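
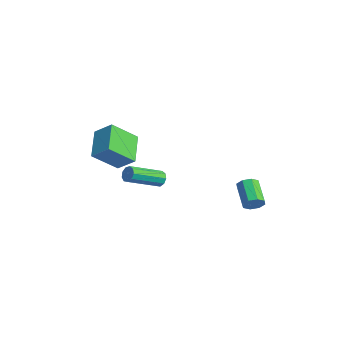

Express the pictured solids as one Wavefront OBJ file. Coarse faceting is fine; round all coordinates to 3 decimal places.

v 3.409 3.037 -1.602
v 3.788 3.086 -1.076
v 2.45 3.291 -0.132
v 2.071 3.243 -0.658
v 3.703 3.526 -1.291
v 2.366 3.732 -0.347
v 3.446 3.68 -1.689
v 2.109 3.886 -0.745
v 3.168 3.458 -2.035
v 1.83 3.663 -1.091
v 3.03 2.989 -2.128
v 1.692 3.194 -1.184
v 3.114 2.548 -1.913
v 1.777 2.754 -0.969
v 3.371 2.394 -1.515
v 2.034 2.6 -0.571
v 3.65 2.617 -1.169
v 2.312 2.822 -0.225
v 1.577 -1.595 0.286
v 1.787 -1.377 0.733
v 2.113 -3.307 1.521
v 1.903 -3.525 1.074
v 1.422 -1.422 0.773
v 1.748 -3.352 1.562
v 1.13 -1.548 0.586
v 1.456 -3.478 1.374
v 1.047 -1.696 0.258
v 1.373 -3.626 1.046
v 1.212 -1.797 -0.057
v 1.538 -3.727 0.731
v 1.548 -1.803 -0.212
v 1.874 -3.733 0.577
v 1.897 -1.712 -0.133
v 2.223 -3.642 0.655
v 2.097 -1.566 0.141
v 2.423 -3.496 0.93
v 2.053 -1.434 0.484
v 2.379 -3.364 1.272
v 0.479 -5.045 2.057
v -1.059 -4.338 3.159
v 0.324 -3.523 0.864
v -1.214 -2.816 1.966
v 1.334 -4.364 2.814
v -0.204 -3.657 3.916
v 1.179 -2.842 1.621
v -0.359 -2.135 2.723
f 2 1 5
f 2 5 3
f 3 5 6
f 3 6 4
f 5 1 7
f 5 7 6
f 6 7 8
f 6 8 4
f 7 1 9
f 7 9 8
f 8 9 10
f 8 10 4
f 9 1 11
f 9 11 10
f 10 11 12
f 10 12 4
f 11 1 13
f 11 13 12
f 12 13 14
f 12 14 4
f 13 1 15
f 13 15 14
f 14 15 16
f 14 16 4
f 15 1 17
f 15 17 16
f 16 17 18
f 16 18 4
f 17 1 2
f 17 2 18
f 18 2 3
f 18 3 4
f 20 19 23
f 20 23 21
f 21 23 24
f 21 24 22
f 23 19 25
f 23 25 24
f 24 25 26
f 24 26 22
f 25 19 27
f 25 27 26
f 26 27 28
f 26 28 22
f 27 19 29
f 27 29 28
f 28 29 30
f 28 30 22
f 29 19 31
f 29 31 30
f 30 31 32
f 30 32 22
f 31 19 33
f 31 33 32
f 32 33 34
f 32 34 22
f 33 19 35
f 33 35 34
f 34 35 36
f 34 36 22
f 35 19 37
f 35 37 36
f 36 37 38
f 36 38 22
f 37 19 20
f 37 20 38
f 38 20 21
f 38 21 22
f 40 42 39
f 43 40 39
f 39 42 41
f 41 43 39
f 40 46 42
f 44 40 43
f 44 46 40
f 42 46 41
f 45 43 41
f 41 46 45
f 45 44 43
f 46 44 45



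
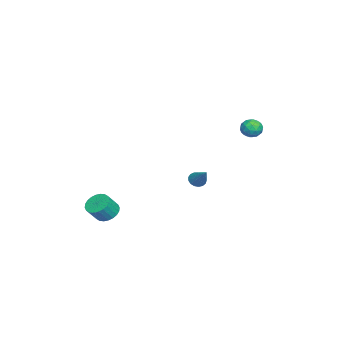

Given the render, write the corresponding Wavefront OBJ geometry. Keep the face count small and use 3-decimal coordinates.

v -3.087 1.016 -1.508
v -2.695 0.914 -1.818
v -2.153 1.644 -0.532
v -2.769 1.135 -1.889
v -2.916 1.329 -1.873
v -3.103 1.452 -1.773
v -3.285 1.474 -1.613
v -3.423 1.392 -1.429
v -3.483 1.224 -1.263
v -3.453 1.008 -1.153
v -3.339 0.794 -1.124
v -3.167 0.631 -1.184
v -2.977 0.556 -1.317
v -2.813 0.587 -1.495
v -2.711 0.716 -1.675
v 1.288 -2.857 -2.177
v 1.901 -2.661 -2.475
v 2.426 -3.066 -1.661
v 1.812 -3.263 -1.363
v 1.84 -2.437 -2.324
v 2.365 -2.842 -1.51
v 1.695 -2.277 -2.151
v 2.22 -2.682 -1.337
v 1.488 -2.205 -1.981
v 2.013 -2.61 -1.167
v 1.25 -2.233 -1.842
v 1.775 -2.638 -1.028
v 1.018 -2.355 -1.753
v 1.543 -2.761 -0.939
v 0.827 -2.555 -1.729
v 1.352 -2.96 -0.915
v 0.706 -2.8 -1.773
v 1.231 -3.205 -0.959
v 0.674 -3.054 -1.879
v 1.199 -3.459 -1.065
v 0.735 -3.278 -2.03
v 1.26 -3.683 -1.216
v 0.88 -3.438 -2.203
v 1.405 -3.843 -1.389
v 1.087 -3.51 -2.373
v 1.612 -3.915 -1.559
v 1.325 -3.482 -2.512
v 1.85 -3.887 -1.698
v 1.557 -3.359 -2.601
v 2.082 -3.765 -1.787
v 1.748 -3.16 -2.625
v 2.273 -3.565 -1.811
v 1.869 -2.915 -2.581
v 2.394 -3.32 -1.767
v -1.945 4.403 2.546
v -1.465 4.522 2.937
v -2.055 3.478 2.963
v -1.575 3.597 3.354
v -2.12 3.907 3.421
v -2.053 4.479 3.163
v -1.467 3.521 2.737
v -1.4 4.093 2.479
v -1.17 3.978 3.055
v -1.573 4.216 3.478
v -1.947 3.784 2.422
v -2.35 4.022 2.845
v -1.696 4.544 2.705
v -1.824 3.456 3.195
v -2.145 3.638 3.234
v -1.863 3.708 3.464
v -2.041 4.518 2.838
v -1.759 4.588 3.067
v -2.144 4.227 3.352
v -1.761 3.412 2.833
v -1.479 3.482 3.062
v -1.657 4.292 2.436
v -1.375 4.362 2.666
v -1.376 3.773 2.548
v -1.24 4.294 3.004
v -1.304 3.75 3.25
v -1.241 3.705 2.887
v -1.201 4.042 2.735
v -1.477 4.434 3.253
v -1.541 3.89 3.498
v -1.862 4.072 3.537
v -1.822 4.408 3.385
v -1.303 4.114 3.322
v -1.979 4.11 2.402
v -2.043 3.566 2.647
v -1.698 3.592 2.515
v -1.658 3.928 2.363
v -2.216 4.25 2.65
v -2.28 3.706 2.896
v -2.319 3.958 3.165
v -2.279 4.295 3.013
v -2.217 3.886 2.578
f 2 1 4
f 2 4 3
f 4 1 5
f 4 5 3
f 5 1 6
f 5 6 3
f 6 1 7
f 6 7 3
f 7 1 8
f 7 8 3
f 8 1 9
f 8 9 3
f 9 1 10
f 9 10 3
f 10 1 11
f 10 11 3
f 11 1 12
f 11 12 3
f 12 1 13
f 12 13 3
f 13 1 14
f 13 14 3
f 14 1 15
f 14 15 3
f 15 1 2
f 15 2 3
f 17 16 20
f 17 20 18
f 18 20 21
f 18 21 19
f 20 16 22
f 20 22 21
f 21 22 23
f 21 23 19
f 22 16 24
f 22 24 23
f 23 24 25
f 23 25 19
f 24 16 26
f 24 26 25
f 25 26 27
f 25 27 19
f 26 16 28
f 26 28 27
f 27 28 29
f 27 29 19
f 28 16 30
f 28 30 29
f 29 30 31
f 29 31 19
f 30 16 32
f 30 32 31
f 31 32 33
f 31 33 19
f 32 16 34
f 32 34 33
f 33 34 35
f 33 35 19
f 34 16 36
f 34 36 35
f 35 36 37
f 35 37 19
f 36 16 38
f 36 38 37
f 37 38 39
f 37 39 19
f 38 16 40
f 38 40 39
f 39 40 41
f 39 41 19
f 40 16 42
f 40 42 41
f 41 42 43
f 41 43 19
f 42 16 44
f 42 44 43
f 43 44 45
f 43 45 19
f 44 16 46
f 44 46 45
f 45 46 47
f 45 47 19
f 46 16 48
f 46 48 47
f 47 48 49
f 47 49 19
f 48 16 17
f 48 17 49
f 49 17 18
f 49 18 19
f 50 87 66
f 87 61 90
f 66 90 55
f 87 90 66
f 50 66 62
f 66 55 67
f 62 67 51
f 66 67 62
f 50 62 71
f 62 51 72
f 71 72 57
f 62 72 71
f 50 71 83
f 71 57 86
f 83 86 60
f 71 86 83
f 50 83 87
f 83 60 91
f 87 91 61
f 83 91 87
f 51 67 78
f 67 55 81
f 78 81 59
f 67 81 78
f 55 90 68
f 90 61 89
f 68 89 54
f 90 89 68
f 61 91 88
f 91 60 84
f 88 84 52
f 91 84 88
f 60 86 85
f 86 57 73
f 85 73 56
f 86 73 85
f 57 72 77
f 72 51 74
f 77 74 58
f 72 74 77
f 53 79 65
f 79 59 80
f 65 80 54
f 79 80 65
f 53 65 63
f 65 54 64
f 63 64 52
f 65 64 63
f 53 63 70
f 63 52 69
f 70 69 56
f 63 69 70
f 53 70 75
f 70 56 76
f 75 76 58
f 70 76 75
f 53 75 79
f 75 58 82
f 79 82 59
f 75 82 79
f 54 80 68
f 80 59 81
f 68 81 55
f 80 81 68
f 52 64 88
f 64 54 89
f 88 89 61
f 64 89 88
f 56 69 85
f 69 52 84
f 85 84 60
f 69 84 85
f 58 76 77
f 76 56 73
f 77 73 57
f 76 73 77
f 59 82 78
f 82 58 74
f 78 74 51
f 82 74 78



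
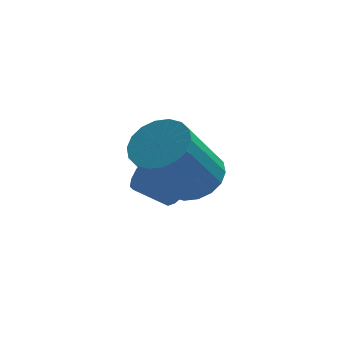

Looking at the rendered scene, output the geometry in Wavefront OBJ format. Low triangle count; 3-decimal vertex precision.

v -0.303 0.021 -2.127
v 0.115 -0.286 -1.531
v -0.819 -0.288 -0.877
v -1.237 0.019 -1.473
v 0.146 0.119 -1.484
v -0.788 0.117 -0.831
v 0.058 0.498 -1.61
v -0.876 0.496 -0.957
v -0.128 0.749 -1.875
v -1.062 0.747 -1.221
v -0.36 0.805 -2.206
v -1.294 0.803 -1.553
v -0.577 0.651 -2.517
v -1.511 0.649 -1.863
v -0.721 0.328 -2.723
v -1.655 0.326 -2.069
v -0.752 -0.077 -2.769
v -1.686 -0.079 -2.116
v -0.664 -0.456 -2.643
v -1.598 -0.458 -1.99
v -0.478 -0.707 -2.379
v -1.412 -0.709 -1.725
v -0.246 -0.763 -2.047
v -1.18 -0.765 -1.394
v -0.029 -0.609 -1.737
v -0.963 -0.611 -1.083
v -0.008 -1.727 -0.661
v 0.569 -1.275 -0.138
v -0.335 -2.162 1.624
v -0.912 -2.613 1.101
v 0.26 -1.022 -0.169
v -0.644 -1.909 1.593
v -0.102 -0.909 -0.298
v -1.006 -1.795 1.464
v -0.445 -0.957 -0.498
v -1.349 -1.844 1.264
v -0.702 -1.158 -0.731
v -1.606 -2.044 1.031
v -0.821 -1.472 -0.95
v -1.725 -2.358 0.812
v -0.779 -1.836 -1.112
v -1.683 -2.722 0.651
v -0.585 -2.178 -1.184
v -1.489 -3.065 0.578
v -0.276 -2.431 -1.153
v -1.18 -3.318 0.609
v 0.086 -2.545 -1.024
v -0.818 -3.431 0.738
v 0.429 -2.496 -0.824
v -0.475 -3.383 0.938
v 0.686 -2.296 -0.591
v -0.218 -3.182 1.171
v 0.805 -1.982 -0.372
v -0.099 -2.868 1.39
v 0.763 -1.618 -0.211
v -0.141 -2.504 1.552
f 2 1 5
f 2 5 3
f 3 5 6
f 3 6 4
f 5 1 7
f 5 7 6
f 6 7 8
f 6 8 4
f 7 1 9
f 7 9 8
f 8 9 10
f 8 10 4
f 9 1 11
f 9 11 10
f 10 11 12
f 10 12 4
f 11 1 13
f 11 13 12
f 12 13 14
f 12 14 4
f 13 1 15
f 13 15 14
f 14 15 16
f 14 16 4
f 15 1 17
f 15 17 16
f 16 17 18
f 16 18 4
f 17 1 19
f 17 19 18
f 18 19 20
f 18 20 4
f 19 1 21
f 19 21 20
f 20 21 22
f 20 22 4
f 21 1 23
f 21 23 22
f 22 23 24
f 22 24 4
f 23 1 25
f 23 25 24
f 24 25 26
f 24 26 4
f 25 1 2
f 25 2 26
f 26 2 3
f 26 3 4
f 28 27 31
f 28 31 29
f 29 31 32
f 29 32 30
f 31 27 33
f 31 33 32
f 32 33 34
f 32 34 30
f 33 27 35
f 33 35 34
f 34 35 36
f 34 36 30
f 35 27 37
f 35 37 36
f 36 37 38
f 36 38 30
f 37 27 39
f 37 39 38
f 38 39 40
f 38 40 30
f 39 27 41
f 39 41 40
f 40 41 42
f 40 42 30
f 41 27 43
f 41 43 42
f 42 43 44
f 42 44 30
f 43 27 45
f 43 45 44
f 44 45 46
f 44 46 30
f 45 27 47
f 45 47 46
f 46 47 48
f 46 48 30
f 47 27 49
f 47 49 48
f 48 49 50
f 48 50 30
f 49 27 51
f 49 51 50
f 50 51 52
f 50 52 30
f 51 27 53
f 51 53 52
f 52 53 54
f 52 54 30
f 53 27 55
f 53 55 54
f 54 55 56
f 54 56 30
f 55 27 28
f 55 28 56
f 56 28 29
f 56 29 30



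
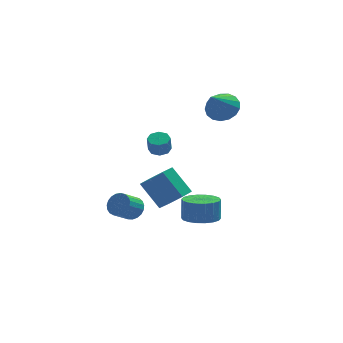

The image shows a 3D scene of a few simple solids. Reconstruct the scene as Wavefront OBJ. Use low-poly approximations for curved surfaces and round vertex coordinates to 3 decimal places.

v 2.991 2.9 2.863
v 3.892 2.411 2.96
v 2.209 1.74 4.277
v 3.925 2.782 3.282
v 3.743 3.18 3.509
v 3.39 3.515 3.588
v 2.945 3.708 3.5
v 2.511 3.717 3.267
v 2.187 3.538 2.941
v 2.047 3.214 2.597
v 2.124 2.817 2.314
v 2.399 2.44 2.157
v 2.811 2.168 2.162
v 3.263 2.064 2.327
v 3.654 2.152 2.615
v 1.591 0.461 -4.526
v 2.354 1.199 -4.725
v 2.392 1.517 -3.393
v 1.629 0.779 -3.194
v 1.947 1.45 -4.773
v 1.985 1.769 -3.441
v 1.469 1.505 -4.772
v 1.508 1.824 -3.44
v 1.016 1.354 -4.723
v 1.054 1.672 -3.391
v 0.676 1.025 -4.634
v 0.715 1.343 -3.302
v 0.518 0.585 -4.524
v 0.556 0.903 -3.193
v 0.572 0.12 -4.415
v 0.611 0.438 -3.083
v 0.828 -0.277 -4.327
v 0.866 0.041 -2.995
v 1.235 -0.529 -4.279
v 1.273 -0.21 -2.947
v 1.712 -0.584 -4.28
v 1.751 -0.265 -2.948
v 2.166 -0.432 -4.329
v 2.204 -0.114 -2.997
v 2.505 -0.103 -4.418
v 2.544 0.215 -3.086
v 2.664 0.337 -4.527
v 2.702 0.655 -3.196
v 2.609 0.802 -4.637
v 2.648 1.12 -3.305
v -0.379 4.102 -0.926
v 0.276 4.037 -0.892
v 0.195 3.732 0.099
v -0.461 3.798 0.066
v 0.121 4.5 -0.762
v 0.04 4.195 0.229
v -0.327 4.73 -0.728
v -0.408 4.425 0.263
v -0.806 4.592 -0.81
v -0.887 4.287 0.181
v -1.035 4.168 -0.959
v -1.116 3.863 0.032
v -0.88 3.705 -1.089
v -0.961 3.4 -0.098
v -0.432 3.475 -1.123
v -0.513 3.17 -0.132
v 0.047 3.613 -1.041
v -0.034 3.308 -0.05
v -2.101 1.471 -4.14
v -1.548 1.453 -3.577
v -2.365 0.77 -2.797
v -2.919 0.789 -3.36
v -1.71 1.729 -3.504
v -2.527 1.046 -2.724
v -1.939 1.961 -3.542
v -2.757 1.278 -2.762
v -2.197 2.108 -3.683
v -3.014 1.426 -2.903
v -2.438 2.145 -3.903
v -3.255 1.463 -3.123
v -2.621 2.066 -4.164
v -3.438 1.383 -3.384
v -2.714 1.884 -4.421
v -3.531 1.201 -3.641
v -2.701 1.63 -4.629
v -3.518 0.948 -3.849
v -2.584 1.349 -4.753
v -3.402 0.667 -3.973
v -2.384 1.089 -4.771
v -3.202 0.407 -3.991
v -2.135 0.895 -4.68
v -2.953 0.213 -3.9
v -1.881 0.801 -4.495
v -2.698 0.118 -3.715
v -1.664 0.823 -4.249
v -2.481 0.14 -3.469
v -1.523 0.956 -3.984
v -2.34 0.274 -3.204
v -1.482 1.179 -3.746
v -2.299 0.497 -2.966
v -0.143 -3.314 -0.689
v 0.689 -3.488 -0.022
v -0.245 -2.681 1.355
v -1.077 -2.506 0.689
v 0.743 -2.761 -0.412
v -0.192 -1.954 0.966
v 0.278 -2.357 -0.963
v -0.656 -1.55 0.414
v -0.433 -2.514 -1.354
v -1.368 -1.707 0.023
v -0.975 -3.139 -1.355
v -1.909 -2.332 0.022
v -1.028 -3.866 -0.966
v -1.963 -3.059 0.412
v -0.564 -4.27 -0.414
v -1.498 -3.463 0.963
v 0.148 -4.113 -0.023
v -0.787 -3.306 1.354
f 2 1 4
f 2 4 3
f 4 1 5
f 4 5 3
f 5 1 6
f 5 6 3
f 6 1 7
f 6 7 3
f 7 1 8
f 7 8 3
f 8 1 9
f 8 9 3
f 9 1 10
f 9 10 3
f 10 1 11
f 10 11 3
f 11 1 12
f 11 12 3
f 12 1 13
f 12 13 3
f 13 1 14
f 13 14 3
f 14 1 15
f 14 15 3
f 15 1 2
f 15 2 3
f 17 16 20
f 17 20 18
f 18 20 21
f 18 21 19
f 20 16 22
f 20 22 21
f 21 22 23
f 21 23 19
f 22 16 24
f 22 24 23
f 23 24 25
f 23 25 19
f 24 16 26
f 24 26 25
f 25 26 27
f 25 27 19
f 26 16 28
f 26 28 27
f 27 28 29
f 27 29 19
f 28 16 30
f 28 30 29
f 29 30 31
f 29 31 19
f 30 16 32
f 30 32 31
f 31 32 33
f 31 33 19
f 32 16 34
f 32 34 33
f 33 34 35
f 33 35 19
f 34 16 36
f 34 36 35
f 35 36 37
f 35 37 19
f 36 16 38
f 36 38 37
f 37 38 39
f 37 39 19
f 38 16 40
f 38 40 39
f 39 40 41
f 39 41 19
f 40 16 42
f 40 42 41
f 41 42 43
f 41 43 19
f 42 16 44
f 42 44 43
f 43 44 45
f 43 45 19
f 44 16 17
f 44 17 45
f 45 17 18
f 45 18 19
f 47 46 50
f 47 50 48
f 48 50 51
f 48 51 49
f 50 46 52
f 50 52 51
f 51 52 53
f 51 53 49
f 52 46 54
f 52 54 53
f 53 54 55
f 53 55 49
f 54 46 56
f 54 56 55
f 55 56 57
f 55 57 49
f 56 46 58
f 56 58 57
f 57 58 59
f 57 59 49
f 58 46 60
f 58 60 59
f 59 60 61
f 59 61 49
f 60 46 62
f 60 62 61
f 61 62 63
f 61 63 49
f 62 46 47
f 62 47 63
f 63 47 48
f 63 48 49
f 65 64 68
f 65 68 66
f 66 68 69
f 66 69 67
f 68 64 70
f 68 70 69
f 69 70 71
f 69 71 67
f 70 64 72
f 70 72 71
f 71 72 73
f 71 73 67
f 72 64 74
f 72 74 73
f 73 74 75
f 73 75 67
f 74 64 76
f 74 76 75
f 75 76 77
f 75 77 67
f 76 64 78
f 76 78 77
f 77 78 79
f 77 79 67
f 78 64 80
f 78 80 79
f 79 80 81
f 79 81 67
f 80 64 82
f 80 82 81
f 81 82 83
f 81 83 67
f 82 64 84
f 82 84 83
f 83 84 85
f 83 85 67
f 84 64 86
f 84 86 85
f 85 86 87
f 85 87 67
f 86 64 88
f 86 88 87
f 87 88 89
f 87 89 67
f 88 64 90
f 88 90 89
f 89 90 91
f 89 91 67
f 90 64 92
f 90 92 91
f 91 92 93
f 91 93 67
f 92 64 94
f 92 94 93
f 93 94 95
f 93 95 67
f 94 64 65
f 94 65 95
f 95 65 66
f 95 66 67
f 97 96 100
f 97 100 98
f 98 100 101
f 98 101 99
f 100 96 102
f 100 102 101
f 101 102 103
f 101 103 99
f 102 96 104
f 102 104 103
f 103 104 105
f 103 105 99
f 104 96 106
f 104 106 105
f 105 106 107
f 105 107 99
f 106 96 108
f 106 108 107
f 107 108 109
f 107 109 99
f 108 96 110
f 108 110 109
f 109 110 111
f 109 111 99
f 110 96 112
f 110 112 111
f 111 112 113
f 111 113 99
f 112 96 97
f 112 97 113
f 113 97 98
f 113 98 99



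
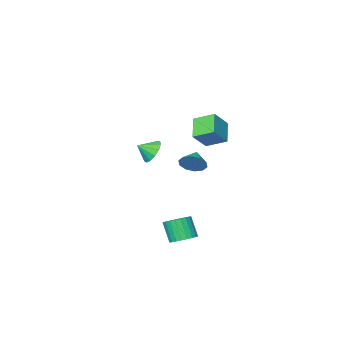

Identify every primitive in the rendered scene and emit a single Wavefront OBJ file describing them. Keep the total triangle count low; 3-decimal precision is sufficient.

v -0.189 2.343 2.71
v -0.957 1.302 3.598
v -0.95 3.412 3.304
v -1.718 2.37 4.192
v 0.858 2.49 3.788
v 0.09 1.448 4.676
v 0.097 3.558 4.382
v -0.671 2.517 5.27
v 1.759 2.916 -4.27
v 2.292 3.503 -3.912
v 2.255 2.731 -2.592
v 1.721 2.144 -2.95
v 1.989 3.637 -3.842
v 1.951 2.866 -2.522
v 1.65 3.662 -3.837
v 1.613 2.891 -2.516
v 1.328 3.574 -3.898
v 1.291 2.802 -2.577
v 1.072 3.385 -4.016
v 1.034 2.613 -2.695
v 0.92 3.125 -4.172
v 0.883 2.353 -2.851
v 0.896 2.833 -4.343
v 0.858 2.061 -3.023
v 1.003 2.553 -4.504
v 0.966 1.782 -3.183
v 1.225 2.329 -4.628
v 1.188 1.557 -3.308
v 1.529 2.194 -4.698
v 1.491 1.423 -3.378
v 1.867 2.169 -4.704
v 1.83 1.398 -3.383
v 2.189 2.258 -4.643
v 2.152 1.486 -3.322
v 2.446 2.447 -4.525
v 2.408 1.675 -3.204
v 2.597 2.707 -4.369
v 2.56 1.935 -3.048
v 2.622 2.999 -4.197
v 2.584 2.227 -2.877
v 2.514 3.278 -4.037
v 2.477 2.507 -2.716
v -0.325 0.813 0.59
v 0.266 0.626 1.228
v -1.095 0.087 1.09
v -0.033 1.057 1.394
v -0.443 1.395 1.253
v -0.809 1.51 0.858
v -0.989 1.359 0.361
v -0.917 1 -0.049
v -0.618 0.569 -0.214
v -0.207 0.231 -0.073
v 0.158 0.115 0.322
v 0.339 0.266 0.819
v 0.406 -2.444 0.531
v 1.002 -2.216 -0.159
v 1.234 -2.856 1.109
v 0.983 -1.798 0.166
v 0.781 -1.585 0.607
v 0.46 -1.645 1.024
v 0.122 -1.959 1.285
v -0.126 -2.426 1.306
v -0.205 -2.899 1.081
v -0.09 -3.228 0.682
v 0.183 -3.307 0.235
v 0.526 -3.113 -0.118
v 0.831 -2.706 -0.265
f 2 4 1
f 5 2 1
f 1 4 3
f 3 5 1
f 2 8 4
f 6 2 5
f 6 8 2
f 4 8 3
f 7 5 3
f 3 8 7
f 7 6 5
f 8 6 7
f 10 9 13
f 10 13 11
f 11 13 14
f 11 14 12
f 13 9 15
f 13 15 14
f 14 15 16
f 14 16 12
f 15 9 17
f 15 17 16
f 16 17 18
f 16 18 12
f 17 9 19
f 17 19 18
f 18 19 20
f 18 20 12
f 19 9 21
f 19 21 20
f 20 21 22
f 20 22 12
f 21 9 23
f 21 23 22
f 22 23 24
f 22 24 12
f 23 9 25
f 23 25 24
f 24 25 26
f 24 26 12
f 25 9 27
f 25 27 26
f 26 27 28
f 26 28 12
f 27 9 29
f 27 29 28
f 28 29 30
f 28 30 12
f 29 9 31
f 29 31 30
f 30 31 32
f 30 32 12
f 31 9 33
f 31 33 32
f 32 33 34
f 32 34 12
f 33 9 35
f 33 35 34
f 34 35 36
f 34 36 12
f 35 9 37
f 35 37 36
f 36 37 38
f 36 38 12
f 37 9 39
f 37 39 38
f 38 39 40
f 38 40 12
f 39 9 41
f 39 41 40
f 40 41 42
f 40 42 12
f 41 9 10
f 41 10 42
f 42 10 11
f 42 11 12
f 44 43 46
f 44 46 45
f 46 43 47
f 46 47 45
f 47 43 48
f 47 48 45
f 48 43 49
f 48 49 45
f 49 43 50
f 49 50 45
f 50 43 51
f 50 51 45
f 51 43 52
f 51 52 45
f 52 43 53
f 52 53 45
f 53 43 54
f 53 54 45
f 54 43 44
f 54 44 45
f 56 55 58
f 56 58 57
f 58 55 59
f 58 59 57
f 59 55 60
f 59 60 57
f 60 55 61
f 60 61 57
f 61 55 62
f 61 62 57
f 62 55 63
f 62 63 57
f 63 55 64
f 63 64 57
f 64 55 65
f 64 65 57
f 65 55 66
f 65 66 57
f 66 55 67
f 66 67 57
f 67 55 56
f 67 56 57



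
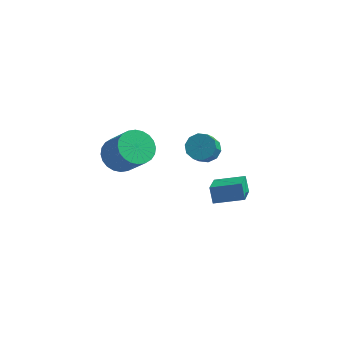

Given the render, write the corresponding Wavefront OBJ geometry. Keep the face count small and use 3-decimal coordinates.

v -2.498 2.505 -2.986
v -1.642 2.736 -3.53
v -0.506 2.087 -2.017
v -1.362 1.855 -1.474
v -1.707 3.084 -3.332
v -0.571 2.435 -1.819
v -1.892 3.344 -3.081
v -0.756 2.695 -1.569
v -2.169 3.477 -2.816
v -1.033 2.827 -1.304
v -2.496 3.461 -2.577
v -1.36 2.811 -1.064
v -2.824 3.3 -2.4
v -1.688 2.65 -0.888
v -3.102 3.017 -2.312
v -1.966 2.368 -0.8
v -3.288 2.657 -2.327
v -2.152 2.007 -0.815
v -3.354 2.273 -2.443
v -2.218 1.624 -0.93
v -3.289 1.925 -2.641
v -2.153 1.276 -1.128
v -3.104 1.665 -2.891
v -1.968 1.016 -1.379
v -2.827 1.533 -3.156
v -1.691 0.883 -1.644
v -2.5 1.549 -3.396
v -1.364 0.899 -1.883
v -2.172 1.71 -3.572
v -1.036 1.06 -2.06
v -1.894 1.992 -3.66
v -0.758 1.343 -2.148
v -1.708 2.353 -3.645
v -0.572 1.703 -2.133
v 2.874 0.85 -2.035
v 3.097 -0.747 -1.129
v 4.333 1.247 -1.695
v 4.556 -0.35 -0.788
v 3.164 0.45 -2.812
v 3.387 -1.147 -1.905
v 4.623 0.847 -2.471
v 4.846 -0.75 -1.565
v 1.637 3.674 -2.431
v 2.254 4.03 -2.065
v 2.199 3.262 -1.224
v 1.583 2.906 -1.589
v 1.837 4.239 -1.901
v 1.782 3.472 -1.06
v 1.344 4.233 -1.939
v 1.289 3.465 -1.098
v 0.963 4.013 -2.165
v 0.908 3.245 -1.324
v 0.84 3.663 -2.492
v 0.785 2.896 -1.651
v 1.021 3.318 -2.796
v 0.966 2.55 -1.955
v 1.438 3.108 -2.96
v 1.383 2.341 -2.119
v 1.931 3.115 -2.922
v 1.876 2.347 -2.081
v 2.312 3.335 -2.696
v 2.257 2.567 -1.855
v 2.435 3.684 -2.369
v 2.38 2.917 -1.528
f 2 1 5
f 2 5 3
f 3 5 6
f 3 6 4
f 5 1 7
f 5 7 6
f 6 7 8
f 6 8 4
f 7 1 9
f 7 9 8
f 8 9 10
f 8 10 4
f 9 1 11
f 9 11 10
f 10 11 12
f 10 12 4
f 11 1 13
f 11 13 12
f 12 13 14
f 12 14 4
f 13 1 15
f 13 15 14
f 14 15 16
f 14 16 4
f 15 1 17
f 15 17 16
f 16 17 18
f 16 18 4
f 17 1 19
f 17 19 18
f 18 19 20
f 18 20 4
f 19 1 21
f 19 21 20
f 20 21 22
f 20 22 4
f 21 1 23
f 21 23 22
f 22 23 24
f 22 24 4
f 23 1 25
f 23 25 24
f 24 25 26
f 24 26 4
f 25 1 27
f 25 27 26
f 26 27 28
f 26 28 4
f 27 1 29
f 27 29 28
f 28 29 30
f 28 30 4
f 29 1 31
f 29 31 30
f 30 31 32
f 30 32 4
f 31 1 33
f 31 33 32
f 32 33 34
f 32 34 4
f 33 1 2
f 33 2 34
f 34 2 3
f 34 3 4
f 36 38 35
f 39 36 35
f 35 38 37
f 37 39 35
f 36 42 38
f 40 36 39
f 40 42 36
f 38 42 37
f 41 39 37
f 37 42 41
f 41 40 39
f 42 40 41
f 44 43 47
f 44 47 45
f 45 47 48
f 45 48 46
f 47 43 49
f 47 49 48
f 48 49 50
f 48 50 46
f 49 43 51
f 49 51 50
f 50 51 52
f 50 52 46
f 51 43 53
f 51 53 52
f 52 53 54
f 52 54 46
f 53 43 55
f 53 55 54
f 54 55 56
f 54 56 46
f 55 43 57
f 55 57 56
f 56 57 58
f 56 58 46
f 57 43 59
f 57 59 58
f 58 59 60
f 58 60 46
f 59 43 61
f 59 61 60
f 60 61 62
f 60 62 46
f 61 43 63
f 61 63 62
f 62 63 64
f 62 64 46
f 63 43 44
f 63 44 64
f 64 44 45
f 64 45 46



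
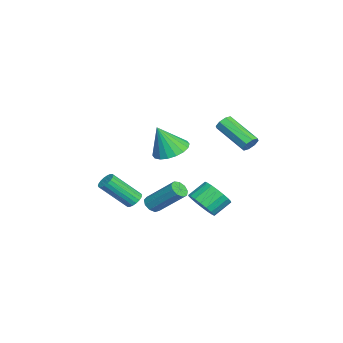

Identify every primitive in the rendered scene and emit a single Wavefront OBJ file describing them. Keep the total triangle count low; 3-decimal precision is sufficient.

v -1.208 -3.154 -3.418
v -0.929 -3.469 -3.772
v -0.652 -4.901 -2.275
v -0.932 -4.586 -1.922
v -0.754 -3.331 -3.672
v -0.477 -4.763 -2.175
v -0.668 -3.158 -3.522
v -0.391 -4.59 -2.025
v -0.69 -2.983 -3.351
v -0.413 -4.416 -1.854
v -0.814 -2.843 -3.194
v -0.537 -4.275 -1.697
v -1.017 -2.764 -3.081
v -0.74 -4.196 -1.584
v -1.257 -2.763 -3.035
v -0.98 -4.195 -1.538
v -1.488 -2.839 -3.065
v -1.211 -4.271 -1.568
v -1.663 -2.977 -3.165
v -1.386 -4.409 -1.668
v -1.749 -3.15 -3.315
v -1.472 -4.582 -1.818
v -1.727 -3.324 -3.486
v -1.45 -4.757 -1.989
v -1.603 -3.465 -3.643
v -1.326 -4.897 -2.146
v -1.4 -3.544 -3.756
v -1.123 -4.976 -2.259
v -1.16 -3.545 -3.802
v -0.883 -4.977 -2.305
v 3.233 -1.704 -1.351
v 3.747 -1.781 -1.457
v 4.24 -0.393 -0.075
v 3.727 -0.316 0.031
v 3.614 -1.521 -1.671
v 4.107 -0.132 -0.289
v 3.303 -1.346 -1.735
v 3.796 0.042 -0.354
v 2.959 -1.339 -1.62
v 3.452 0.049 -0.238
v 2.744 -1.503 -1.379
v 3.237 -0.114 0.003
v 2.758 -1.761 -1.124
v 3.251 -0.372 0.258
v 2.994 -1.992 -0.976
v 3.487 -0.604 0.406
v 3.342 -2.089 -1.003
v 3.835 -0.701 0.379
v 3.64 -2.006 -1.193
v 4.133 -0.617 0.189
v -2.006 -1.353 -0.037
v -1.293 -0.634 0.153
v -1.754 -2.047 1.637
v -1.68 -0.434 0.295
v -2.132 -0.415 0.371
v -2.559 -0.582 0.366
v -2.876 -0.902 0.281
v -3.021 -1.311 0.133
v -2.965 -1.728 -0.048
v -2.719 -2.071 -0.228
v -2.332 -2.272 -0.369
v -1.881 -2.29 -0.445
v -1.454 -2.123 -0.44
v -1.136 -1.803 -0.355
v -0.991 -1.394 -0.207
v -1.047 -0.977 -0.026
v -0.759 0.329 -3.374
v -0.016 0.901 -3.431
v -0.577 1.704 -2.704
v -1.321 1.131 -2.646
v -0.254 1.025 -3.752
v -0.815 1.828 -3.025
v -0.592 1.011 -3.998
v -1.153 1.814 -3.271
v -0.963 0.862 -4.12
v -1.525 1.665 -3.393
v -1.294 0.608 -4.095
v -1.856 1.41 -3.368
v -1.519 0.298 -3.926
v -2.081 1.1 -3.199
v -1.593 -0.006 -3.648
v -2.155 0.797 -2.921
v -1.503 -0.244 -3.316
v -2.064 0.559 -2.589
v -1.265 -0.368 -2.995
v -1.826 0.435 -2.268
v -0.927 -0.354 -2.749
v -1.488 0.449 -2.022
v -0.555 -0.205 -2.627
v -1.117 0.598 -1.9
v -0.224 0.05 -2.652
v -0.786 0.852 -1.925
v 0.001 0.36 -2.821
v -0.561 1.162 -2.094
v 0.075 0.663 -3.099
v -0.487 1.466 -2.372
v 2.716 2.996 2.731
v 3.143 2.825 2.952
v 2.091 1.434 3.91
v 1.664 1.604 3.689
v 2.967 3.103 3.162
v 1.915 1.712 4.12
v 2.644 3.318 3.119
v 1.592 1.927 4.078
v 2.363 3.344 2.849
v 1.311 1.953 3.808
v 2.289 3.166 2.51
v 1.237 1.775 3.468
v 2.465 2.888 2.3
v 1.413 1.497 3.258
v 2.788 2.673 2.342
v 1.736 1.282 3.301
v 3.069 2.647 2.612
v 2.017 1.256 3.571
f 2 1 5
f 2 5 3
f 3 5 6
f 3 6 4
f 5 1 7
f 5 7 6
f 6 7 8
f 6 8 4
f 7 1 9
f 7 9 8
f 8 9 10
f 8 10 4
f 9 1 11
f 9 11 10
f 10 11 12
f 10 12 4
f 11 1 13
f 11 13 12
f 12 13 14
f 12 14 4
f 13 1 15
f 13 15 14
f 14 15 16
f 14 16 4
f 15 1 17
f 15 17 16
f 16 17 18
f 16 18 4
f 17 1 19
f 17 19 18
f 18 19 20
f 18 20 4
f 19 1 21
f 19 21 20
f 20 21 22
f 20 22 4
f 21 1 23
f 21 23 22
f 22 23 24
f 22 24 4
f 23 1 25
f 23 25 24
f 24 25 26
f 24 26 4
f 25 1 27
f 25 27 26
f 26 27 28
f 26 28 4
f 27 1 29
f 27 29 28
f 28 29 30
f 28 30 4
f 29 1 2
f 29 2 30
f 30 2 3
f 30 3 4
f 32 31 35
f 32 35 33
f 33 35 36
f 33 36 34
f 35 31 37
f 35 37 36
f 36 37 38
f 36 38 34
f 37 31 39
f 37 39 38
f 38 39 40
f 38 40 34
f 39 31 41
f 39 41 40
f 40 41 42
f 40 42 34
f 41 31 43
f 41 43 42
f 42 43 44
f 42 44 34
f 43 31 45
f 43 45 44
f 44 45 46
f 44 46 34
f 45 31 47
f 45 47 46
f 46 47 48
f 46 48 34
f 47 31 49
f 47 49 48
f 48 49 50
f 48 50 34
f 49 31 32
f 49 32 50
f 50 32 33
f 50 33 34
f 52 51 54
f 52 54 53
f 54 51 55
f 54 55 53
f 55 51 56
f 55 56 53
f 56 51 57
f 56 57 53
f 57 51 58
f 57 58 53
f 58 51 59
f 58 59 53
f 59 51 60
f 59 60 53
f 60 51 61
f 60 61 53
f 61 51 62
f 61 62 53
f 62 51 63
f 62 63 53
f 63 51 64
f 63 64 53
f 64 51 65
f 64 65 53
f 65 51 66
f 65 66 53
f 66 51 52
f 66 52 53
f 68 67 71
f 68 71 69
f 69 71 72
f 69 72 70
f 71 67 73
f 71 73 72
f 72 73 74
f 72 74 70
f 73 67 75
f 73 75 74
f 74 75 76
f 74 76 70
f 75 67 77
f 75 77 76
f 76 77 78
f 76 78 70
f 77 67 79
f 77 79 78
f 78 79 80
f 78 80 70
f 79 67 81
f 79 81 80
f 80 81 82
f 80 82 70
f 81 67 83
f 81 83 82
f 82 83 84
f 82 84 70
f 83 67 85
f 83 85 84
f 84 85 86
f 84 86 70
f 85 67 87
f 85 87 86
f 86 87 88
f 86 88 70
f 87 67 89
f 87 89 88
f 88 89 90
f 88 90 70
f 89 67 91
f 89 91 90
f 90 91 92
f 90 92 70
f 91 67 93
f 91 93 92
f 92 93 94
f 92 94 70
f 93 67 95
f 93 95 94
f 94 95 96
f 94 96 70
f 95 67 68
f 95 68 96
f 96 68 69
f 96 69 70
f 98 97 101
f 98 101 99
f 99 101 102
f 99 102 100
f 101 97 103
f 101 103 102
f 102 103 104
f 102 104 100
f 103 97 105
f 103 105 104
f 104 105 106
f 104 106 100
f 105 97 107
f 105 107 106
f 106 107 108
f 106 108 100
f 107 97 109
f 107 109 108
f 108 109 110
f 108 110 100
f 109 97 111
f 109 111 110
f 110 111 112
f 110 112 100
f 111 97 113
f 111 113 112
f 112 113 114
f 112 114 100
f 113 97 98
f 113 98 114
f 114 98 99
f 114 99 100



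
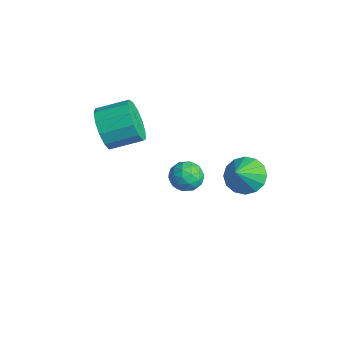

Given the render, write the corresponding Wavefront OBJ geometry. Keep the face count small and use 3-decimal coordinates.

v -0.239 -2.545 2.257
v 0.089 -2.955 2.999
v 0.508 -1.846 3.426
v 0.179 -1.435 2.683
v 0.466 -2.963 2.651
v 0.885 -1.854 3.078
v 0.618 -2.838 2.178
v 1.037 -1.729 2.605
v 0.499 -2.62 1.729
v 0.917 -1.511 2.156
v 0.144 -2.378 1.448
v 0.563 -1.269 1.875
v -0.332 -2.189 1.424
v 0.087 -1.08 1.851
v -0.778 -2.113 1.664
v -0.359 -1.004 2.091
v -1.054 -2.174 2.092
v -0.635 -1.065 2.519
v -1.071 -2.352 2.572
v -0.652 -1.243 2.999
v -0.824 -2.592 2.952
v -0.405 -1.483 3.379
v -0.391 -2.816 3.112
v 0.027 -1.707 3.539
v 2.926 1.462 0.77
v 3.612 1.56 0.389
v 3.514 0.778 1.65
v 3.589 1.875 0.649
v 3.389 2.079 0.941
v 3.065 2.118 1.188
v 2.704 1.981 1.322
v 2.402 1.705 1.309
v 2.241 1.364 1.151
v 2.264 1.049 0.891
v 2.464 0.845 0.599
v 2.788 0.806 0.352
v 3.149 0.943 0.218
v 3.451 1.219 0.231
v -0.058 1.095 -1.27
v 0.22 0.807 -1.85
v -1.08 0.673 -1.55
v -0.802 0.385 -2.13
v -0.63 0.134 -1.495
v 0.002 0.395 -1.322
v -0.862 1.085 -2.078
v -0.23 1.346 -1.905
v -0.277 0.801 -2.35
v -0.134 0.213 -1.989
v -0.726 1.267 -1.411
v -0.583 0.679 -1.05
v 0.171 0.988 -1.536
v -1.031 0.492 -1.864
v -0.929 0.345 -1.491
v -0.766 0.176 -1.832
v 0.043 0.745 -1.225
v 0.206 0.576 -1.566
v -0.293 0.181 -1.357
v -1.066 0.904 -1.834
v -0.903 0.735 -2.175
v -0.094 1.304 -1.568
v 0.069 1.135 -1.909
v -0.567 1.299 -2.043
v 0.042 0.815 -2.17
v -0.559 0.567 -2.334
v -0.594 0.979 -2.304
v -0.223 1.132 -2.202
v 0.126 0.469 -1.958
v -0.475 0.222 -2.122
v -0.373 0.074 -1.749
v -0.002 0.227 -1.647
v -0.166 0.466 -2.252
v -0.385 1.258 -1.278
v -0.986 1.011 -1.442
v -0.858 1.253 -1.753
v -0.487 1.406 -1.651
v -0.301 0.913 -1.066
v -0.902 0.665 -1.23
v -0.637 0.348 -1.198
v -0.266 0.501 -1.096
v -0.694 1.014 -1.148
f 2 1 5
f 2 5 3
f 3 5 6
f 3 6 4
f 5 1 7
f 5 7 6
f 6 7 8
f 6 8 4
f 7 1 9
f 7 9 8
f 8 9 10
f 8 10 4
f 9 1 11
f 9 11 10
f 10 11 12
f 10 12 4
f 11 1 13
f 11 13 12
f 12 13 14
f 12 14 4
f 13 1 15
f 13 15 14
f 14 15 16
f 14 16 4
f 15 1 17
f 15 17 16
f 16 17 18
f 16 18 4
f 17 1 19
f 17 19 18
f 18 19 20
f 18 20 4
f 19 1 21
f 19 21 20
f 20 21 22
f 20 22 4
f 21 1 23
f 21 23 22
f 22 23 24
f 22 24 4
f 23 1 2
f 23 2 24
f 24 2 3
f 24 3 4
f 26 25 28
f 26 28 27
f 28 25 29
f 28 29 27
f 29 25 30
f 29 30 27
f 30 25 31
f 30 31 27
f 31 25 32
f 31 32 27
f 32 25 33
f 32 33 27
f 33 25 34
f 33 34 27
f 34 25 35
f 34 35 27
f 35 25 36
f 35 36 27
f 36 25 37
f 36 37 27
f 37 25 38
f 37 38 27
f 38 25 26
f 38 26 27
f 39 76 55
f 76 50 79
f 55 79 44
f 76 79 55
f 39 55 51
f 55 44 56
f 51 56 40
f 55 56 51
f 39 51 60
f 51 40 61
f 60 61 46
f 51 61 60
f 39 60 72
f 60 46 75
f 72 75 49
f 60 75 72
f 39 72 76
f 72 49 80
f 76 80 50
f 72 80 76
f 40 56 67
f 56 44 70
f 67 70 48
f 56 70 67
f 44 79 57
f 79 50 78
f 57 78 43
f 79 78 57
f 50 80 77
f 80 49 73
f 77 73 41
f 80 73 77
f 49 75 74
f 75 46 62
f 74 62 45
f 75 62 74
f 46 61 66
f 61 40 63
f 66 63 47
f 61 63 66
f 42 68 54
f 68 48 69
f 54 69 43
f 68 69 54
f 42 54 52
f 54 43 53
f 52 53 41
f 54 53 52
f 42 52 59
f 52 41 58
f 59 58 45
f 52 58 59
f 42 59 64
f 59 45 65
f 64 65 47
f 59 65 64
f 42 64 68
f 64 47 71
f 68 71 48
f 64 71 68
f 43 69 57
f 69 48 70
f 57 70 44
f 69 70 57
f 41 53 77
f 53 43 78
f 77 78 50
f 53 78 77
f 45 58 74
f 58 41 73
f 74 73 49
f 58 73 74
f 47 65 66
f 65 45 62
f 66 62 46
f 65 62 66
f 48 71 67
f 71 47 63
f 67 63 40
f 71 63 67



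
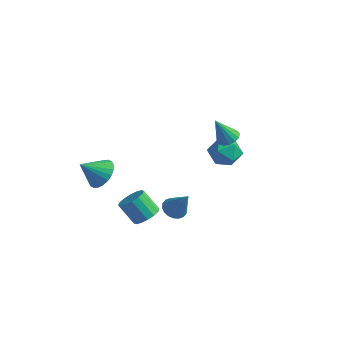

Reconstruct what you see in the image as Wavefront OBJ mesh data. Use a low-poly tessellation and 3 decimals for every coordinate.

v 2.755 1.264 2.412
v 3.12 0.828 2.381
v 2.325 0.816 3.688
v 3.272 1.045 2.509
v 3.286 1.322 2.611
v 3.157 1.583 2.659
v 2.921 1.759 2.641
v 2.64 1.802 2.562
v 2.39 1.701 2.442
v 2.238 1.483 2.314
v 2.224 1.207 2.213
v 2.352 0.946 2.164
v 2.589 0.77 2.182
v 2.87 0.727 2.261
v -1.642 -2.451 0.304
v -0.934 -2.886 0.426
v -2.258 -3.209 1.176
v -0.904 -2.65 0.652
v -0.986 -2.384 0.825
v -1.169 -2.129 0.919
v -1.423 -1.922 0.919
v -1.71 -1.796 0.825
v -1.988 -1.769 0.653
v -2.212 -1.846 0.427
v -2.35 -2.016 0.182
v -2.38 -2.251 -0.044
v -2.297 -2.517 -0.217
v -2.115 -2.773 -0.311
v -1.86 -2.979 -0.311
v -1.573 -3.106 -0.217
v -1.296 -3.132 -0.044
v -1.071 -3.055 0.182
v 1.259 4.124 -0.207
v 1.742 3.42 0.089
v 0.718 3.3 -1.289
v 1.201 2.596 -0.993
v 0.507 2.905 -0.503
v 0.841 3.414 0.165
v 1.619 3.306 -1.365
v 1.953 3.815 -0.697
v 1.965 2.914 -0.627
v 1.277 2.666 -0.095
v 1.183 4.054 -1.105
v 0.495 3.806 -0.573
v 0.902 -0.306 -2.412
v 1.2 -0.819 -2.625
v 1.718 -0.374 -1.108
v 1.363 -0.61 -2.716
v 1.435 -0.341 -2.747
v 1.402 -0.065 -2.712
v 1.269 0.163 -2.617
v 1.065 0.299 -2.482
v 0.827 0.315 -2.333
v 0.605 0.207 -2.2
v 0.442 -0.001 -2.109
v 0.37 -0.271 -2.078
v 0.403 -0.547 -2.113
v 0.535 -0.775 -2.208
v 0.74 -0.911 -2.343
v 0.977 -0.926 -2.492
v -0.554 -0.488 -3.558
v -0.131 -0.992 -3.266
v -0.944 -1.097 -2.27
v -1.366 -0.592 -2.562
v -0.005 -0.67 -3.129
v -0.817 -0.775 -2.133
v -0.025 -0.298 -3.107
v -0.838 -0.403 -2.111
v -0.187 0.022 -3.206
v -1 -0.082 -2.209
v -0.448 0.207 -3.399
v -1.261 0.102 -2.402
v -0.736 0.205 -3.634
v -1.549 0.1 -2.638
v -0.976 0.017 -3.85
v -1.789 -0.088 -2.854
v -1.103 -0.305 -3.987
v -1.915 -0.41 -2.991
v -1.082 -0.677 -4.009
v -1.895 -0.782 -3.013
v -0.92 -0.998 -3.911
v -1.733 -1.102 -2.914
v -0.659 -1.182 -3.718
v -1.472 -1.287 -2.721
v -0.371 -1.18 -3.482
v -1.184 -1.285 -2.486
f 2 1 4
f 2 4 3
f 4 1 5
f 4 5 3
f 5 1 6
f 5 6 3
f 6 1 7
f 6 7 3
f 7 1 8
f 7 8 3
f 8 1 9
f 8 9 3
f 9 1 10
f 9 10 3
f 10 1 11
f 10 11 3
f 11 1 12
f 11 12 3
f 12 1 13
f 12 13 3
f 13 1 14
f 13 14 3
f 14 1 2
f 14 2 3
f 16 15 18
f 16 18 17
f 18 15 19
f 18 19 17
f 19 15 20
f 19 20 17
f 20 15 21
f 20 21 17
f 21 15 22
f 21 22 17
f 22 15 23
f 22 23 17
f 23 15 24
f 23 24 17
f 24 15 25
f 24 25 17
f 25 15 26
f 25 26 17
f 26 15 27
f 26 27 17
f 27 15 28
f 27 28 17
f 28 15 29
f 28 29 17
f 29 15 30
f 29 30 17
f 30 15 31
f 30 31 17
f 31 15 32
f 31 32 17
f 32 15 16
f 32 16 17
f 33 44 38
f 33 38 34
f 33 34 40
f 33 40 43
f 33 43 44
f 34 38 42
f 38 44 37
f 44 43 35
f 43 40 39
f 40 34 41
f 36 42 37
f 36 37 35
f 36 35 39
f 36 39 41
f 36 41 42
f 37 42 38
f 35 37 44
f 39 35 43
f 41 39 40
f 42 41 34
f 46 45 48
f 46 48 47
f 48 45 49
f 48 49 47
f 49 45 50
f 49 50 47
f 50 45 51
f 50 51 47
f 51 45 52
f 51 52 47
f 52 45 53
f 52 53 47
f 53 45 54
f 53 54 47
f 54 45 55
f 54 55 47
f 55 45 56
f 55 56 47
f 56 45 57
f 56 57 47
f 57 45 58
f 57 58 47
f 58 45 59
f 58 59 47
f 59 45 60
f 59 60 47
f 60 45 46
f 60 46 47
f 62 61 65
f 62 65 63
f 63 65 66
f 63 66 64
f 65 61 67
f 65 67 66
f 66 67 68
f 66 68 64
f 67 61 69
f 67 69 68
f 68 69 70
f 68 70 64
f 69 61 71
f 69 71 70
f 70 71 72
f 70 72 64
f 71 61 73
f 71 73 72
f 72 73 74
f 72 74 64
f 73 61 75
f 73 75 74
f 74 75 76
f 74 76 64
f 75 61 77
f 75 77 76
f 76 77 78
f 76 78 64
f 77 61 79
f 77 79 78
f 78 79 80
f 78 80 64
f 79 61 81
f 79 81 80
f 80 81 82
f 80 82 64
f 81 61 83
f 81 83 82
f 82 83 84
f 82 84 64
f 83 61 85
f 83 85 84
f 84 85 86
f 84 86 64
f 85 61 62
f 85 62 86
f 86 62 63
f 86 63 64



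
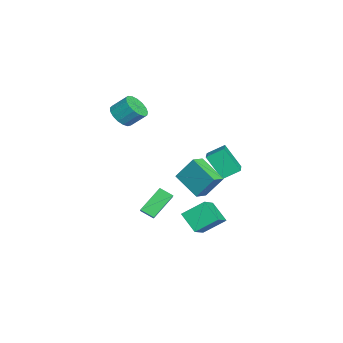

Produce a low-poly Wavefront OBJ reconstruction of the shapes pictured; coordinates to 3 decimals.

v -0.468 0.569 -3.522
v -0.775 -0.232 -3.05
v 0.199 0.595 -3.046
v -0.108 -0.207 -2.573
v 0.508 -0.573 -4.827
v 0.201 -1.375 -4.354
v 1.175 -0.548 -4.35
v 0.868 -1.349 -3.878
v 3.248 2.472 -1.299
v 1.948 1.277 -0.339
v 3.397 3.476 0.152
v 2.097 2.281 1.112
v 3.983 1.919 -0.992
v 2.683 0.724 -0.032
v 4.132 2.923 0.459
v 2.832 1.728 1.419
v 1.688 1.561 -3.845
v 1.536 2.912 -2.91
v 2.562 2.34 -4.829
v 2.41 3.691 -3.895
v 3.27 1.049 -2.845
v 3.118 2.4 -1.911
v 4.144 1.828 -3.83
v 3.992 3.179 -2.895
v 0.788 2.494 0.534
v 0.635 3.568 1.156
v -0.943 2.588 -0.053
v -1.096 3.662 0.569
v 1.356 3.458 -0.989
v 1.203 4.532 -0.367
v -0.375 3.552 -1.576
v -0.528 4.626 -0.954
v -0.423 -2.477 3.359
v 0.326 -2.9 3.685
v 0.472 -1.946 4.587
v -0.277 -1.523 4.261
v 0.484 -2.63 3.375
v 0.63 -1.677 4.276
v 0.434 -2.325 3.061
v 0.58 -1.372 3.962
v 0.188 -2.055 2.815
v 0.334 -1.102 3.717
v -0.199 -1.882 2.694
v -0.053 -0.929 3.596
v -0.636 -1.844 2.726
v -0.49 -0.891 3.627
v -1.025 -1.952 2.902
v -0.879 -0.999 3.804
v -1.276 -2.18 3.184
v -1.13 -1.227 4.085
v -1.331 -2.475 3.505
v -1.185 -1.522 4.407
v -1.179 -2.771 3.793
v -1.033 -1.818 4.695
v -0.853 -3 3.982
v -0.707 -2.047 4.883
v -0.429 -3.108 4.028
v -0.283 -2.155 4.93
v -0.003 -3.072 3.921
v 0.143 -2.119 4.822
f 2 4 1
f 5 2 1
f 1 4 3
f 3 5 1
f 2 8 4
f 6 2 5
f 6 8 2
f 4 8 3
f 7 5 3
f 3 8 7
f 7 6 5
f 8 6 7
f 10 12 9
f 13 10 9
f 9 12 11
f 11 13 9
f 10 16 12
f 14 10 13
f 14 16 10
f 12 16 11
f 15 13 11
f 11 16 15
f 15 14 13
f 16 14 15
f 18 20 17
f 21 18 17
f 17 20 19
f 19 21 17
f 18 24 20
f 22 18 21
f 22 24 18
f 20 24 19
f 23 21 19
f 19 24 23
f 23 22 21
f 24 22 23
f 26 28 25
f 29 26 25
f 25 28 27
f 27 29 25
f 26 32 28
f 30 26 29
f 30 32 26
f 28 32 27
f 31 29 27
f 27 32 31
f 31 30 29
f 32 30 31
f 34 33 37
f 34 37 35
f 35 37 38
f 35 38 36
f 37 33 39
f 37 39 38
f 38 39 40
f 38 40 36
f 39 33 41
f 39 41 40
f 40 41 42
f 40 42 36
f 41 33 43
f 41 43 42
f 42 43 44
f 42 44 36
f 43 33 45
f 43 45 44
f 44 45 46
f 44 46 36
f 45 33 47
f 45 47 46
f 46 47 48
f 46 48 36
f 47 33 49
f 47 49 48
f 48 49 50
f 48 50 36
f 49 33 51
f 49 51 50
f 50 51 52
f 50 52 36
f 51 33 53
f 51 53 52
f 52 53 54
f 52 54 36
f 53 33 55
f 53 55 54
f 54 55 56
f 54 56 36
f 55 33 57
f 55 57 56
f 56 57 58
f 56 58 36
f 57 33 59
f 57 59 58
f 58 59 60
f 58 60 36
f 59 33 34
f 59 34 60
f 60 34 35
f 60 35 36



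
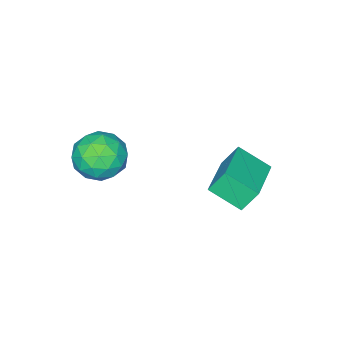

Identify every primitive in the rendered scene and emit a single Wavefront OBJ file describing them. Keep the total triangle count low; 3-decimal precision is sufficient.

v 1.933 0.087 4.314
v 2.733 0.668 4.026
v 2.787 -1.288 3.914
v 3.587 -0.707 3.626
v 3.329 -0.771 4.621
v 2.801 0.078 4.869
v 2.719 -0.698 3.071
v 2.191 0.151 3.319
v 3.219 0.183 3.258
v 3.596 0.138 4.216
v 1.924 -0.758 3.724
v 2.301 -0.803 4.682
v 2.258 0.498 4.206
v 3.262 -1.118 3.734
v 3.11 -1.156 4.32
v 3.581 -0.814 4.15
v 2.298 0.151 4.701
v 2.768 0.493 4.532
v 3.119 -0.353 4.881
v 2.752 -1.113 3.408
v 3.222 -0.771 3.239
v 1.939 0.194 3.79
v 2.41 0.536 3.62
v 2.401 -0.267 3.059
v 3.014 0.555 3.585
v 3.516 -0.253 3.349
v 3.006 -0.249 3.023
v 2.696 0.251 3.169
v 3.236 0.528 4.148
v 3.738 -0.28 3.912
v 3.586 -0.318 4.497
v 3.276 0.181 4.643
v 3.521 0.243 3.696
v 1.782 -0.34 4.028
v 2.284 -1.148 3.792
v 2.244 -0.801 3.297
v 1.934 -0.302 3.443
v 2.004 -0.367 4.591
v 2.506 -1.175 4.355
v 2.824 -0.871 4.771
v 2.514 -0.371 4.917
v 1.999 -0.863 4.244
v -1.075 1.766 2.108
v -1.487 2.162 3.001
v -1.495 2.904 1.41
v -1.907 3.3 2.302
v 0.667 2.66 2.518
v 0.255 3.056 3.41
v 0.247 3.798 1.819
v -0.165 4.194 2.712
f 1 38 17
f 38 12 41
f 17 41 6
f 38 41 17
f 1 17 13
f 17 6 18
f 13 18 2
f 17 18 13
f 1 13 22
f 13 2 23
f 22 23 8
f 13 23 22
f 1 22 34
f 22 8 37
f 34 37 11
f 22 37 34
f 1 34 38
f 34 11 42
f 38 42 12
f 34 42 38
f 2 18 29
f 18 6 32
f 29 32 10
f 18 32 29
f 6 41 19
f 41 12 40
f 19 40 5
f 41 40 19
f 12 42 39
f 42 11 35
f 39 35 3
f 42 35 39
f 11 37 36
f 37 8 24
f 36 24 7
f 37 24 36
f 8 23 28
f 23 2 25
f 28 25 9
f 23 25 28
f 4 30 16
f 30 10 31
f 16 31 5
f 30 31 16
f 4 16 14
f 16 5 15
f 14 15 3
f 16 15 14
f 4 14 21
f 14 3 20
f 21 20 7
f 14 20 21
f 4 21 26
f 21 7 27
f 26 27 9
f 21 27 26
f 4 26 30
f 26 9 33
f 30 33 10
f 26 33 30
f 5 31 19
f 31 10 32
f 19 32 6
f 31 32 19
f 3 15 39
f 15 5 40
f 39 40 12
f 15 40 39
f 7 20 36
f 20 3 35
f 36 35 11
f 20 35 36
f 9 27 28
f 27 7 24
f 28 24 8
f 27 24 28
f 10 33 29
f 33 9 25
f 29 25 2
f 33 25 29
f 44 46 43
f 47 44 43
f 43 46 45
f 45 47 43
f 44 50 46
f 48 44 47
f 48 50 44
f 46 50 45
f 49 47 45
f 45 50 49
f 49 48 47
f 50 48 49



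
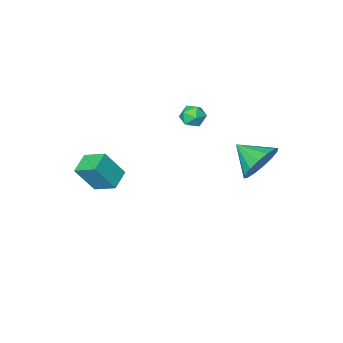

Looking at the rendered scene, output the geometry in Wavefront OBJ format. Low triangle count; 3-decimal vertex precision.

v -3.295 0.09 3.026
v -2.938 -0.259 2.575
v -4.082 -0.661 2.985
v -3.725 -1.01 2.534
v -3.513 -0.967 3.171
v -3.026 -0.503 3.196
v -3.994 -0.417 2.364
v -3.507 0.047 2.389
v -3.37 -0.573 2.166
v -3.072 -0.913 2.665
v -3.948 -0.007 2.895
v -3.65 -0.347 3.394
v -3.578 4.525 2.605
v -3.009 5.076 3.324
v -3.162 3.275 3.235
v -3.512 5.023 3.55
v -4.033 4.836 3.522
v -4.431 4.565 3.249
v -4.601 4.284 2.803
v -4.497 4.068 2.304
v -4.147 3.973 1.886
v -3.644 4.027 1.66
v -3.123 4.214 1.688
v -2.724 4.484 1.961
v -2.554 4.766 2.407
v -2.659 4.982 2.906
v 0.323 -1.779 -0.318
v 1.114 -2.147 1.012
v -0.112 -0.742 0.228
v 0.679 -1.109 1.557
v 1.181 -1.231 -0.677
v 1.972 -1.598 0.652
v 0.746 -0.193 -0.132
v 1.537 -0.561 1.198
f 1 12 6
f 1 6 2
f 1 2 8
f 1 8 11
f 1 11 12
f 2 6 10
f 6 12 5
f 12 11 3
f 11 8 7
f 8 2 9
f 4 10 5
f 4 5 3
f 4 3 7
f 4 7 9
f 4 9 10
f 5 10 6
f 3 5 12
f 7 3 11
f 9 7 8
f 10 9 2
f 14 13 16
f 14 16 15
f 16 13 17
f 16 17 15
f 17 13 18
f 17 18 15
f 18 13 19
f 18 19 15
f 19 13 20
f 19 20 15
f 20 13 21
f 20 21 15
f 21 13 22
f 21 22 15
f 22 13 23
f 22 23 15
f 23 13 24
f 23 24 15
f 24 13 25
f 24 25 15
f 25 13 26
f 25 26 15
f 26 13 14
f 26 14 15
f 28 30 27
f 31 28 27
f 27 30 29
f 29 31 27
f 28 34 30
f 32 28 31
f 32 34 28
f 30 34 29
f 33 31 29
f 29 34 33
f 33 32 31
f 34 32 33



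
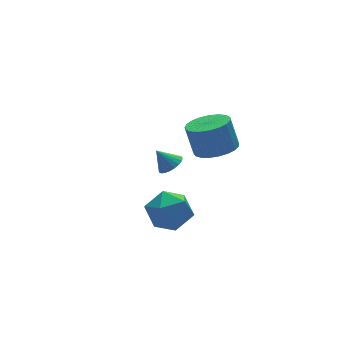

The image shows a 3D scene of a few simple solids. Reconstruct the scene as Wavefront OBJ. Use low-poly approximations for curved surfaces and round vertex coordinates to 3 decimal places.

v 3.547 1.704 -2.742
v 3.908 1.297 -2.333
v 3.033 2.136 -1.858
v 4.073 1.526 -2.349
v 4.147 1.786 -2.432
v 4.118 2.031 -2.569
v 3.99 2.22 -2.736
v 3.785 2.32 -2.904
v 3.54 2.313 -3.044
v 3.295 2.201 -3.132
v 3.094 2.003 -3.152
v 2.972 1.753 -3.101
v 2.949 1.495 -2.988
v 3.029 1.273 -2.833
v 3.199 1.125 -2.661
v 3.429 1.078 -2.504
v 3.68 1.139 -2.388
v 0.052 -3.411 -1.489
v 1.18 -3.507 -1.394
v -0.16 -4.353 0.074
v 0.968 -4.449 0.169
v 0.471 -3.436 0.3
v 0.602 -2.854 -0.666
v 0.418 -5.006 -0.654
v 0.549 -4.424 -1.62
v 1.406 -4.493 -0.878
v 1.439 -3.523 -0.288
v -0.419 -4.337 -1.032
v -0.386 -3.367 -0.442
v 3.826 -2.04 0.862
v 4.695 -1.494 0.776
v 4.523 -0.994 2.211
v 3.654 -1.54 2.298
v 4.4 -1.213 0.643
v 4.228 -0.713 2.079
v 4.005 -1.076 0.548
v 3.834 -0.576 1.984
v 3.58 -1.105 0.507
v 3.409 -0.605 1.943
v 3.197 -1.296 0.528
v 3.026 -0.796 1.964
v 2.923 -1.615 0.606
v 2.752 -1.115 2.042
v 2.805 -2.008 0.729
v 2.633 -1.508 2.165
v 2.863 -2.407 0.875
v 2.692 -1.907 2.311
v 3.088 -2.742 1.018
v 2.917 -2.242 2.454
v 3.44 -2.955 1.135
v 3.269 -2.455 2.571
v 3.859 -3.011 1.204
v 3.688 -2.511 2.64
v 4.273 -2.899 1.214
v 4.101 -2.399 2.65
v 4.608 -2.638 1.164
v 4.437 -2.138 2.599
v 4.809 -2.273 1.061
v 4.638 -1.773 2.497
v 4.84 -1.869 0.924
v 4.668 -1.369 2.359
f 2 1 4
f 2 4 3
f 4 1 5
f 4 5 3
f 5 1 6
f 5 6 3
f 6 1 7
f 6 7 3
f 7 1 8
f 7 8 3
f 8 1 9
f 8 9 3
f 9 1 10
f 9 10 3
f 10 1 11
f 10 11 3
f 11 1 12
f 11 12 3
f 12 1 13
f 12 13 3
f 13 1 14
f 13 14 3
f 14 1 15
f 14 15 3
f 15 1 16
f 15 16 3
f 16 1 17
f 16 17 3
f 17 1 2
f 17 2 3
f 18 29 23
f 18 23 19
f 18 19 25
f 18 25 28
f 18 28 29
f 19 23 27
f 23 29 22
f 29 28 20
f 28 25 24
f 25 19 26
f 21 27 22
f 21 22 20
f 21 20 24
f 21 24 26
f 21 26 27
f 22 27 23
f 20 22 29
f 24 20 28
f 26 24 25
f 27 26 19
f 31 30 34
f 31 34 32
f 32 34 35
f 32 35 33
f 34 30 36
f 34 36 35
f 35 36 37
f 35 37 33
f 36 30 38
f 36 38 37
f 37 38 39
f 37 39 33
f 38 30 40
f 38 40 39
f 39 40 41
f 39 41 33
f 40 30 42
f 40 42 41
f 41 42 43
f 41 43 33
f 42 30 44
f 42 44 43
f 43 44 45
f 43 45 33
f 44 30 46
f 44 46 45
f 45 46 47
f 45 47 33
f 46 30 48
f 46 48 47
f 47 48 49
f 47 49 33
f 48 30 50
f 48 50 49
f 49 50 51
f 49 51 33
f 50 30 52
f 50 52 51
f 51 52 53
f 51 53 33
f 52 30 54
f 52 54 53
f 53 54 55
f 53 55 33
f 54 30 56
f 54 56 55
f 55 56 57
f 55 57 33
f 56 30 58
f 56 58 57
f 57 58 59
f 57 59 33
f 58 30 60
f 58 60 59
f 59 60 61
f 59 61 33
f 60 30 31
f 60 31 61
f 61 31 32
f 61 32 33



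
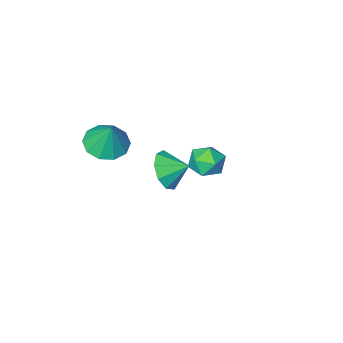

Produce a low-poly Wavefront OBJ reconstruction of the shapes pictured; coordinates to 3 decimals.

v 1.833 -2.856 2.897
v 2.847 -2.724 2.77
v 1.927 -2.204 4.323
v 2.551 -2.204 2.552
v 1.982 -1.933 2.465
v 1.355 -2.015 2.544
v 0.911 -2.418 2.758
v 0.82 -2.989 3.025
v 1.115 -3.508 3.243
v 1.685 -3.779 3.33
v 2.311 -3.697 3.251
v 2.755 -3.294 3.037
v 0.935 0.609 3.146
v 1.63 0.759 3.864
v 0.285 1.291 3.634
v 1.719 1.212 3.35
v 1.442 1.383 2.741
v 0.927 1.192 2.321
v 0.416 0.729 2.288
v 0.148 0.209 2.656
v 0.248 -0.123 3.254
v 0.669 -0.112 3.801
v 1.215 0.236 4.042
v -4.287 -3.057 -0.75
v -3.457 -2.611 -0.66
v -3.583 -4.229 -1.44
v -2.753 -3.783 -1.35
v -3.195 -4.118 -0.584
v -3.63 -3.394 -0.157
v -3.41 -3.446 -1.943
v -3.845 -2.722 -1.516
v -2.915 -2.852 -1.397
v -2.782 -3.267 -0.557
v -4.258 -3.573 -1.543
v -4.125 -3.988 -0.703
f 2 1 4
f 2 4 3
f 4 1 5
f 4 5 3
f 5 1 6
f 5 6 3
f 6 1 7
f 6 7 3
f 7 1 8
f 7 8 3
f 8 1 9
f 8 9 3
f 9 1 10
f 9 10 3
f 10 1 11
f 10 11 3
f 11 1 12
f 11 12 3
f 12 1 2
f 12 2 3
f 14 13 16
f 14 16 15
f 16 13 17
f 16 17 15
f 17 13 18
f 17 18 15
f 18 13 19
f 18 19 15
f 19 13 20
f 19 20 15
f 20 13 21
f 20 21 15
f 21 13 22
f 21 22 15
f 22 13 23
f 22 23 15
f 23 13 14
f 23 14 15
f 24 35 29
f 24 29 25
f 24 25 31
f 24 31 34
f 24 34 35
f 25 29 33
f 29 35 28
f 35 34 26
f 34 31 30
f 31 25 32
f 27 33 28
f 27 28 26
f 27 26 30
f 27 30 32
f 27 32 33
f 28 33 29
f 26 28 35
f 30 26 34
f 32 30 31
f 33 32 25



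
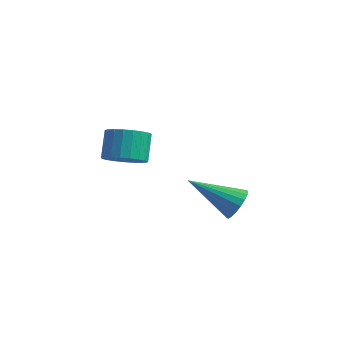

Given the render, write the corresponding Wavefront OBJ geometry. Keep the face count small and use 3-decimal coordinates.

v -2.498 0.541 2.194
v -1.8 0.787 2.174
v -2.025 1.486 2.966
v -2.722 1.239 2.986
v -1.939 0.972 1.971
v -2.164 1.671 2.763
v -2.175 1.083 1.807
v -2.4 1.782 2.599
v -2.467 1.099 1.71
v -2.691 1.798 2.502
v -2.763 1.019 1.696
v -2.988 1.718 2.488
v -3.014 0.857 1.769
v -3.239 1.555 2.561
v -3.176 0.639 1.915
v -3.4 1.338 2.707
v -3.22 0.405 2.109
v -3.445 1.104 2.901
v -3.14 0.194 2.318
v -3.364 0.893 3.11
v -2.948 0.043 2.506
v -3.173 0.742 3.298
v -2.679 -0.022 2.639
v -2.903 0.677 3.431
v -2.378 0.01 2.696
v -2.602 0.709 3.488
v -2.098 0.134 2.666
v -2.322 0.833 3.458
v -1.887 0.329 2.554
v -2.112 1.027 3.346
v -1.782 0.56 2.38
v -2.006 1.258 3.172
v 1.412 0.439 1.461
v 1.749 0.232 1.926
v -0.072 0.041 2.359
v 1.716 0.494 1.988
v 1.622 0.746 1.945
v 1.488 0.936 1.807
v 1.338 1.029 1.6
v 1.203 1.004 1.366
v 1.109 0.868 1.15
v 1.076 0.647 0.997
v 1.109 0.384 0.935
v 1.202 0.133 0.978
v 1.337 -0.058 1.116
v 1.487 -0.15 1.323
v 1.622 -0.126 1.557
v 1.715 0.011 1.772
f 2 1 5
f 2 5 3
f 3 5 6
f 3 6 4
f 5 1 7
f 5 7 6
f 6 7 8
f 6 8 4
f 7 1 9
f 7 9 8
f 8 9 10
f 8 10 4
f 9 1 11
f 9 11 10
f 10 11 12
f 10 12 4
f 11 1 13
f 11 13 12
f 12 13 14
f 12 14 4
f 13 1 15
f 13 15 14
f 14 15 16
f 14 16 4
f 15 1 17
f 15 17 16
f 16 17 18
f 16 18 4
f 17 1 19
f 17 19 18
f 18 19 20
f 18 20 4
f 19 1 21
f 19 21 20
f 20 21 22
f 20 22 4
f 21 1 23
f 21 23 22
f 22 23 24
f 22 24 4
f 23 1 25
f 23 25 24
f 24 25 26
f 24 26 4
f 25 1 27
f 25 27 26
f 26 27 28
f 26 28 4
f 27 1 29
f 27 29 28
f 28 29 30
f 28 30 4
f 29 1 31
f 29 31 30
f 30 31 32
f 30 32 4
f 31 1 2
f 31 2 32
f 32 2 3
f 32 3 4
f 34 33 36
f 34 36 35
f 36 33 37
f 36 37 35
f 37 33 38
f 37 38 35
f 38 33 39
f 38 39 35
f 39 33 40
f 39 40 35
f 40 33 41
f 40 41 35
f 41 33 42
f 41 42 35
f 42 33 43
f 42 43 35
f 43 33 44
f 43 44 35
f 44 33 45
f 44 45 35
f 45 33 46
f 45 46 35
f 46 33 47
f 46 47 35
f 47 33 48
f 47 48 35
f 48 33 34
f 48 34 35



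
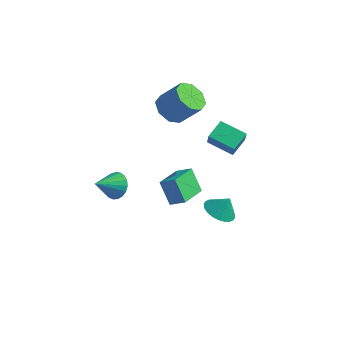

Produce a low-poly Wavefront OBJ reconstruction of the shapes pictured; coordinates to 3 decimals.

v -1.302 3.177 2.453
v -0.678 3.73 1.767
v 0.507 4.096 3.141
v -0.118 3.543 3.827
v -1.247 4.206 2.131
v -0.063 4.572 3.505
v -1.848 4.08 2.684
v -0.664 4.446 4.057
v -2.13 3.424 3.101
v -0.946 3.79 4.475
v -1.927 2.624 3.139
v -0.742 2.99 4.513
v -1.357 2.148 2.775
v -0.173 2.514 4.149
v -0.756 2.274 2.223
v 0.428 2.64 3.596
v -0.474 2.93 1.805
v 0.71 3.296 3.179
v -1.552 -1.76 -0.955
v -1.017 -2.29 -1.466
v -2.008 -3.06 -0.085
v -0.782 -2.186 -1.188
v -0.68 -2.009 -0.87
v -0.729 -1.788 -0.566
v -0.921 -1.563 -0.33
v -1.221 -1.371 -0.202
v -1.578 -1.247 -0.204
v -1.931 -1.212 -0.336
v -2.218 -1.271 -0.575
v -2.39 -1.415 -0.88
v -2.417 -1.618 -1.198
v -2.294 -1.846 -1.474
v -2.043 -2.06 -1.66
v -1.707 -2.221 -1.725
v -1.344 -2.302 -1.656
v 2.644 3.593 -0.027
v 1.058 3.404 0.494
v 2.674 4.791 0.502
v 1.088 4.602 1.023
v 3.012 3.158 0.937
v 1.426 2.969 1.458
v 3.042 4.356 1.466
v 1.456 4.167 1.987
v 2.504 2.514 -4.262
v 3.293 2.926 -4.74
v 2.976 2.846 -3.198
v 3.044 3.231 -4.725
v 2.713 3.427 -4.64
v 2.351 3.484 -4.497
v 2.011 3.394 -4.318
v 1.747 3.169 -4.131
v 1.598 2.845 -3.964
v 1.587 2.47 -3.842
v 1.716 2.102 -3.784
v 1.964 1.797 -3.799
v 2.295 1.601 -3.884
v 2.658 1.544 -4.027
v 2.997 1.634 -4.206
v 3.262 1.859 -4.393
v 3.411 2.183 -4.56
v 3.422 2.558 -4.682
v 2.101 -2.81 1.812
v 2.955 -2.627 2.299
v 1.94 -0.99 1.411
v 2.795 -0.808 1.897
v 2.905 -3.032 0.483
v 3.76 -2.85 0.969
v 2.745 -1.213 0.081
v 3.599 -1.03 0.568
f 2 1 5
f 2 5 3
f 3 5 6
f 3 6 4
f 5 1 7
f 5 7 6
f 6 7 8
f 6 8 4
f 7 1 9
f 7 9 8
f 8 9 10
f 8 10 4
f 9 1 11
f 9 11 10
f 10 11 12
f 10 12 4
f 11 1 13
f 11 13 12
f 12 13 14
f 12 14 4
f 13 1 15
f 13 15 14
f 14 15 16
f 14 16 4
f 15 1 17
f 15 17 16
f 16 17 18
f 16 18 4
f 17 1 2
f 17 2 18
f 18 2 3
f 18 3 4
f 20 19 22
f 20 22 21
f 22 19 23
f 22 23 21
f 23 19 24
f 23 24 21
f 24 19 25
f 24 25 21
f 25 19 26
f 25 26 21
f 26 19 27
f 26 27 21
f 27 19 28
f 27 28 21
f 28 19 29
f 28 29 21
f 29 19 30
f 29 30 21
f 30 19 31
f 30 31 21
f 31 19 32
f 31 32 21
f 32 19 33
f 32 33 21
f 33 19 34
f 33 34 21
f 34 19 35
f 34 35 21
f 35 19 20
f 35 20 21
f 37 39 36
f 40 37 36
f 36 39 38
f 38 40 36
f 37 43 39
f 41 37 40
f 41 43 37
f 39 43 38
f 42 40 38
f 38 43 42
f 42 41 40
f 43 41 42
f 45 44 47
f 45 47 46
f 47 44 48
f 47 48 46
f 48 44 49
f 48 49 46
f 49 44 50
f 49 50 46
f 50 44 51
f 50 51 46
f 51 44 52
f 51 52 46
f 52 44 53
f 52 53 46
f 53 44 54
f 53 54 46
f 54 44 55
f 54 55 46
f 55 44 56
f 55 56 46
f 56 44 57
f 56 57 46
f 57 44 58
f 57 58 46
f 58 44 59
f 58 59 46
f 59 44 60
f 59 60 46
f 60 44 61
f 60 61 46
f 61 44 45
f 61 45 46
f 63 65 62
f 66 63 62
f 62 65 64
f 64 66 62
f 63 69 65
f 67 63 66
f 67 69 63
f 65 69 64
f 68 66 64
f 64 69 68
f 68 67 66
f 69 67 68



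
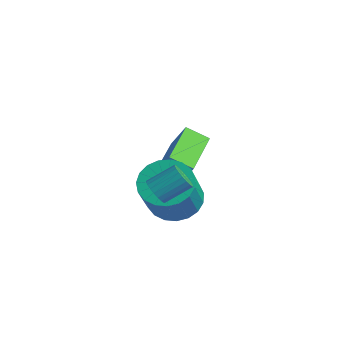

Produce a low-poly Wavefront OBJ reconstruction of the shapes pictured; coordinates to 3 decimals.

v -1.732 -0.71 -0.204
v -1.134 -0.569 0.919
v -2.636 1.032 0.059
v -2.037 1.173 1.181
v -0.983 -0.253 -0.661
v -0.384 -0.112 0.461
v -1.886 1.489 -0.399
v -1.288 1.63 0.724
v 1.44 -3.741 2.172
v 1.922 -3.945 2.087
v 2.382 -3.102 2.684
v 1.9 -2.899 2.768
v 1.899 -3.81 1.915
v 2.358 -2.967 2.511
v 1.796 -3.663 1.787
v 2.255 -2.82 2.383
v 1.631 -3.53 1.725
v 2.091 -2.687 2.321
v 1.434 -3.433 1.741
v 1.893 -2.59 2.337
v 1.237 -3.39 1.831
v 1.697 -2.547 2.427
v 1.076 -3.407 1.98
v 1.536 -2.564 2.576
v 0.978 -3.482 2.163
v 1.437 -2.64 2.759
v 0.959 -3.603 2.346
v 1.419 -2.76 2.943
v 1.024 -3.747 2.5
v 1.484 -2.904 3.096
v 1.161 -3.89 2.597
v 1.62 -3.047 3.193
v 1.346 -4.007 2.621
v 1.805 -3.165 3.217
v 1.547 -4.079 2.566
v 2.007 -3.236 3.163
v 1.73 -4.092 2.444
v 2.19 -3.249 3.04
v 1.863 -4.044 2.275
v 2.322 -3.202 2.871
v 0.41 -1.817 0.259
v 1.367 -1.686 0.001
v 1.947 -2.692 1.643
v 0.99 -2.823 1.901
v 1.293 -1.35 0.234
v 1.873 -2.355 1.875
v 1.067 -1.094 0.471
v 1.647 -2.099 2.112
v 0.727 -0.963 0.671
v 1.307 -1.968 2.312
v 0.332 -0.98 0.8
v 0.912 -1.985 2.441
v -0.049 -1.142 0.836
v 0.531 -2.147 2.477
v -0.351 -1.42 0.772
v 0.229 -2.425 2.413
v -0.522 -1.768 0.619
v 0.058 -2.773 2.26
v -0.531 -2.124 0.404
v 0.049 -3.129 2.046
v -0.377 -2.427 0.165
v 0.203 -3.432 1.806
v -0.088 -2.624 -0.059
v 0.492 -3.629 1.582
v 0.288 -2.682 -0.227
v 0.868 -3.688 1.414
v 0.685 -2.591 -0.312
v 1.265 -3.596 1.33
v 1.034 -2.366 -0.297
v 1.614 -3.371 1.344
v 1.275 -2.046 -0.186
v 1.855 -3.051 1.455
f 2 4 1
f 5 2 1
f 1 4 3
f 3 5 1
f 2 8 4
f 6 2 5
f 6 8 2
f 4 8 3
f 7 5 3
f 3 8 7
f 7 6 5
f 8 6 7
f 10 9 13
f 10 13 11
f 11 13 14
f 11 14 12
f 13 9 15
f 13 15 14
f 14 15 16
f 14 16 12
f 15 9 17
f 15 17 16
f 16 17 18
f 16 18 12
f 17 9 19
f 17 19 18
f 18 19 20
f 18 20 12
f 19 9 21
f 19 21 20
f 20 21 22
f 20 22 12
f 21 9 23
f 21 23 22
f 22 23 24
f 22 24 12
f 23 9 25
f 23 25 24
f 24 25 26
f 24 26 12
f 25 9 27
f 25 27 26
f 26 27 28
f 26 28 12
f 27 9 29
f 27 29 28
f 28 29 30
f 28 30 12
f 29 9 31
f 29 31 30
f 30 31 32
f 30 32 12
f 31 9 33
f 31 33 32
f 32 33 34
f 32 34 12
f 33 9 35
f 33 35 34
f 34 35 36
f 34 36 12
f 35 9 37
f 35 37 36
f 36 37 38
f 36 38 12
f 37 9 39
f 37 39 38
f 38 39 40
f 38 40 12
f 39 9 10
f 39 10 40
f 40 10 11
f 40 11 12
f 42 41 45
f 42 45 43
f 43 45 46
f 43 46 44
f 45 41 47
f 45 47 46
f 46 47 48
f 46 48 44
f 47 41 49
f 47 49 48
f 48 49 50
f 48 50 44
f 49 41 51
f 49 51 50
f 50 51 52
f 50 52 44
f 51 41 53
f 51 53 52
f 52 53 54
f 52 54 44
f 53 41 55
f 53 55 54
f 54 55 56
f 54 56 44
f 55 41 57
f 55 57 56
f 56 57 58
f 56 58 44
f 57 41 59
f 57 59 58
f 58 59 60
f 58 60 44
f 59 41 61
f 59 61 60
f 60 61 62
f 60 62 44
f 61 41 63
f 61 63 62
f 62 63 64
f 62 64 44
f 63 41 65
f 63 65 64
f 64 65 66
f 64 66 44
f 65 41 67
f 65 67 66
f 66 67 68
f 66 68 44
f 67 41 69
f 67 69 68
f 68 69 70
f 68 70 44
f 69 41 71
f 69 71 70
f 70 71 72
f 70 72 44
f 71 41 42
f 71 42 72
f 72 42 43
f 72 43 44



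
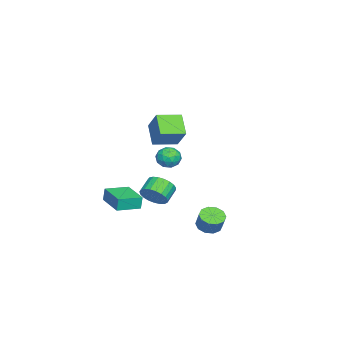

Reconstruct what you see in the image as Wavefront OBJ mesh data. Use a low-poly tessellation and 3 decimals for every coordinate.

v -3.278 -1.244 -4.221
v -2.795 -0.596 -3.651
v -3.838 -0.347 -3.049
v -4.322 -0.996 -3.619
v -2.918 -0.359 -3.963
v -3.962 -0.11 -3.362
v -3.105 -0.275 -4.321
v -4.148 -0.026 -3.719
v -3.321 -0.359 -4.661
v -4.364 -0.11 -4.059
v -3.53 -0.596 -4.925
v -4.573 -0.347 -4.323
v -3.695 -0.945 -5.067
v -4.738 -0.696 -4.466
v -3.788 -1.346 -5.063
v -4.832 -1.097 -4.462
v -3.793 -1.729 -4.914
v -4.837 -1.48 -4.312
v -3.709 -2.029 -4.644
v -4.753 -1.78 -4.042
v -3.551 -2.193 -4.301
v -4.594 -1.944 -3.7
v -3.345 -2.193 -3.945
v -4.389 -1.944 -3.343
v -3.128 -2.029 -3.636
v -4.171 -1.78 -3.034
v -2.937 -1.729 -3.428
v -3.98 -1.48 -2.826
v -2.805 -1.346 -3.358
v -3.848 -1.097 -2.756
v -2.754 -0.945 -3.436
v -3.798 -0.696 -2.834
v 1.274 -0.028 2.754
v 0.14 -0.595 3.746
v 0.426 1.3 2.543
v -0.708 0.733 3.535
v 2.088 0.707 4.105
v 0.954 0.14 5.097
v 1.24 2.035 3.894
v 0.106 1.468 4.886
v 1.948 3.635 -3.229
v 2.556 4.057 -3.581
v 2.941 4.368 -2.542
v 2.332 3.945 -2.191
v 2.16 4.369 -3.527
v 2.544 4.679 -2.489
v 1.683 4.4 -3.36
v 2.067 4.71 -2.321
v 1.307 4.139 -3.142
v 1.691 4.449 -2.104
v 1.175 3.685 -2.958
v 1.56 3.995 -1.92
v 1.339 3.212 -2.878
v 1.724 3.523 -1.839
v 1.736 2.901 -2.931
v 2.12 3.211 -1.893
v 2.213 2.87 -3.099
v 2.597 3.18 -2.06
v 2.589 3.131 -3.316
v 2.973 3.441 -2.278
v 2.72 3.585 -3.5
v 3.105 3.895 -2.462
v 1.017 -1.71 -2.15
v 0.934 -1.623 -1.247
v 2.455 -0.422 -2.142
v 2.372 -0.335 -1.24
v 2.068 -2.885 -1.94
v 1.985 -2.798 -1.038
v 3.506 -1.597 -1.933
v 3.423 -1.51 -1.03
v -0.03 1.278 0.867
v 0.372 1.445 1.574
v 0.268 -0.025 1.006
v 0.67 0.142 1.713
v -0.157 0.214 1.678
v -0.341 1.019 1.592
v 0.981 0.401 0.988
v 0.797 1.206 0.902
v 0.996 0.903 1.65
v 0.293 0.788 2.076
v 0.347 0.632 0.504
v -0.356 0.517 0.93
v 0.145 1.476 1.208
v 0.495 -0.056 1.372
v 0.009 -0.014 1.351
v 0.245 0.085 1.767
v -0.274 1.226 1.219
v -0.038 1.324 1.635
v -0.349 0.6 1.695
v 0.678 0.096 0.945
v 0.914 0.194 1.361
v 0.395 1.335 0.813
v 0.631 1.434 1.229
v 0.989 0.82 0.885
v 0.748 1.256 1.668
v 0.923 0.49 1.75
v 1.106 0.642 1.324
v 0.998 1.115 1.273
v 0.334 1.188 1.919
v 0.51 0.422 2.001
v 0.024 0.464 1.98
v -0.085 0.937 1.929
v 0.702 0.869 1.963
v 0.13 0.998 0.579
v 0.306 0.232 0.661
v 0.725 0.483 0.651
v 0.616 0.956 0.6
v -0.283 0.93 0.83
v -0.108 0.164 0.912
v -0.358 0.305 1.307
v -0.466 0.778 1.256
v -0.062 0.551 0.617
f 2 1 5
f 2 5 3
f 3 5 6
f 3 6 4
f 5 1 7
f 5 7 6
f 6 7 8
f 6 8 4
f 7 1 9
f 7 9 8
f 8 9 10
f 8 10 4
f 9 1 11
f 9 11 10
f 10 11 12
f 10 12 4
f 11 1 13
f 11 13 12
f 12 13 14
f 12 14 4
f 13 1 15
f 13 15 14
f 14 15 16
f 14 16 4
f 15 1 17
f 15 17 16
f 16 17 18
f 16 18 4
f 17 1 19
f 17 19 18
f 18 19 20
f 18 20 4
f 19 1 21
f 19 21 20
f 20 21 22
f 20 22 4
f 21 1 23
f 21 23 22
f 22 23 24
f 22 24 4
f 23 1 25
f 23 25 24
f 24 25 26
f 24 26 4
f 25 1 27
f 25 27 26
f 26 27 28
f 26 28 4
f 27 1 29
f 27 29 28
f 28 29 30
f 28 30 4
f 29 1 31
f 29 31 30
f 30 31 32
f 30 32 4
f 31 1 2
f 31 2 32
f 32 2 3
f 32 3 4
f 34 36 33
f 37 34 33
f 33 36 35
f 35 37 33
f 34 40 36
f 38 34 37
f 38 40 34
f 36 40 35
f 39 37 35
f 35 40 39
f 39 38 37
f 40 38 39
f 42 41 45
f 42 45 43
f 43 45 46
f 43 46 44
f 45 41 47
f 45 47 46
f 46 47 48
f 46 48 44
f 47 41 49
f 47 49 48
f 48 49 50
f 48 50 44
f 49 41 51
f 49 51 50
f 50 51 52
f 50 52 44
f 51 41 53
f 51 53 52
f 52 53 54
f 52 54 44
f 53 41 55
f 53 55 54
f 54 55 56
f 54 56 44
f 55 41 57
f 55 57 56
f 56 57 58
f 56 58 44
f 57 41 59
f 57 59 58
f 58 59 60
f 58 60 44
f 59 41 61
f 59 61 60
f 60 61 62
f 60 62 44
f 61 41 42
f 61 42 62
f 62 42 43
f 62 43 44
f 64 66 63
f 67 64 63
f 63 66 65
f 65 67 63
f 64 70 66
f 68 64 67
f 68 70 64
f 66 70 65
f 69 67 65
f 65 70 69
f 69 68 67
f 70 68 69
f 71 108 87
f 108 82 111
f 87 111 76
f 108 111 87
f 71 87 83
f 87 76 88
f 83 88 72
f 87 88 83
f 71 83 92
f 83 72 93
f 92 93 78
f 83 93 92
f 71 92 104
f 92 78 107
f 104 107 81
f 92 107 104
f 71 104 108
f 104 81 112
f 108 112 82
f 104 112 108
f 72 88 99
f 88 76 102
f 99 102 80
f 88 102 99
f 76 111 89
f 111 82 110
f 89 110 75
f 111 110 89
f 82 112 109
f 112 81 105
f 109 105 73
f 112 105 109
f 81 107 106
f 107 78 94
f 106 94 77
f 107 94 106
f 78 93 98
f 93 72 95
f 98 95 79
f 93 95 98
f 74 100 86
f 100 80 101
f 86 101 75
f 100 101 86
f 74 86 84
f 86 75 85
f 84 85 73
f 86 85 84
f 74 84 91
f 84 73 90
f 91 90 77
f 84 90 91
f 74 91 96
f 91 77 97
f 96 97 79
f 91 97 96
f 74 96 100
f 96 79 103
f 100 103 80
f 96 103 100
f 75 101 89
f 101 80 102
f 89 102 76
f 101 102 89
f 73 85 109
f 85 75 110
f 109 110 82
f 85 110 109
f 77 90 106
f 90 73 105
f 106 105 81
f 90 105 106
f 79 97 98
f 97 77 94
f 98 94 78
f 97 94 98
f 80 103 99
f 103 79 95
f 99 95 72
f 103 95 99

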